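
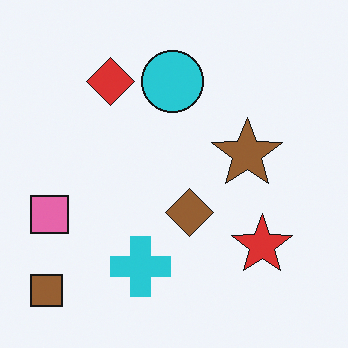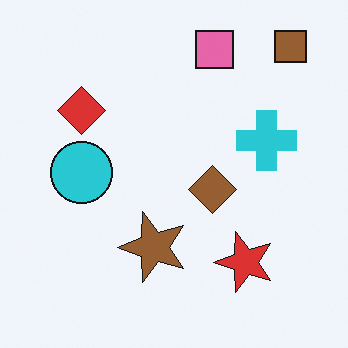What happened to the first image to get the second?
The transformation is: transposed (reflected across the top-left ↔ bottom-right diagonal).

Shapes have swapped their row and column positions — what was in the top-right is now in the bottom-left — a diagonal reflection.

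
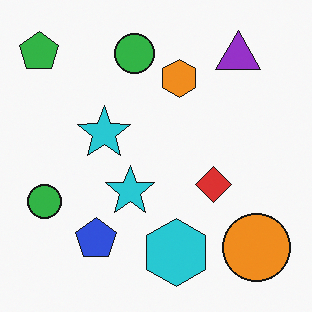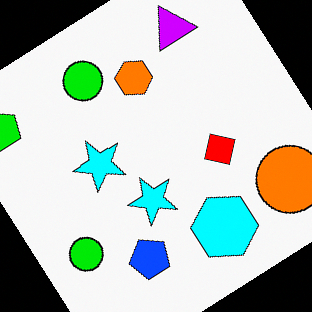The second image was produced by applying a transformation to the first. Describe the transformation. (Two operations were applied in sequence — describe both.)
It was rotated counter-clockwise by a large amount — several tens of degrees, then heavily oversaturated.

Every shape is tilted by the same angle and the image corners show triangular fill wedges — a whole-image rotation by a non-right angle. All colors are more vivid — a global saturation change.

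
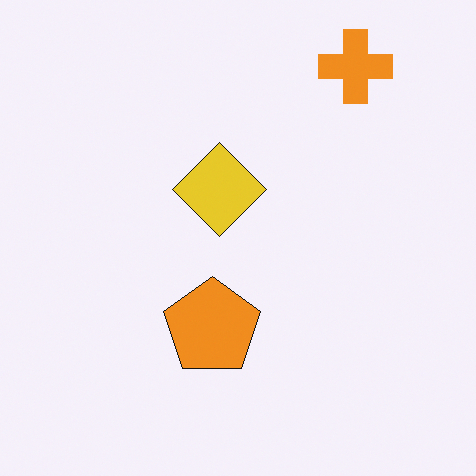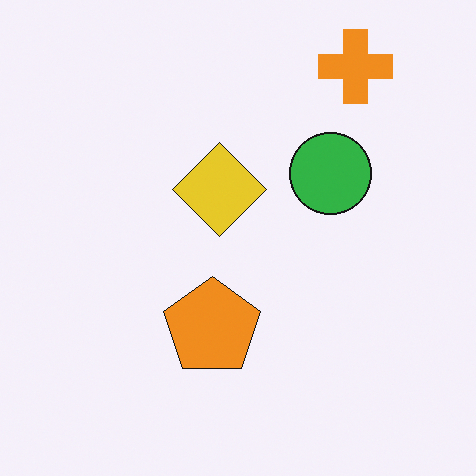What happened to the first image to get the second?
This is the original image overlaid with an additional green circle.

A green circle appears in the second image that is absent from the first.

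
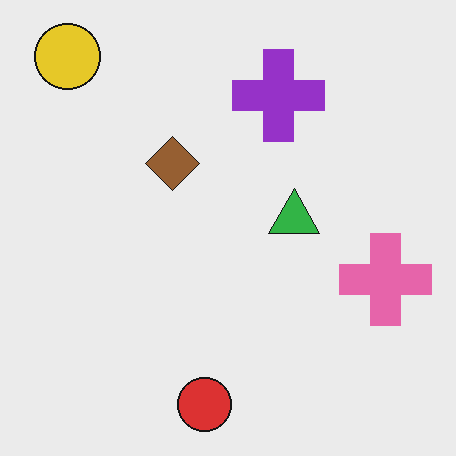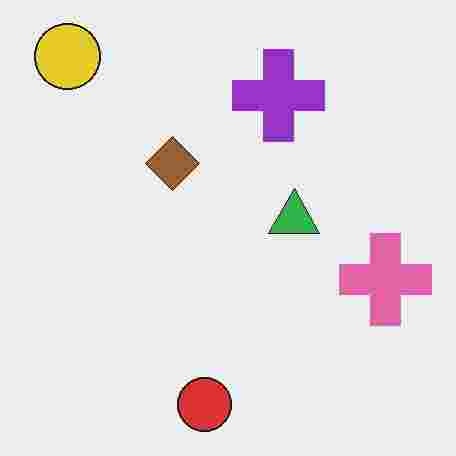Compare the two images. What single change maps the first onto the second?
This is the original image degraded with heavy JPEG compression.

Blocky 8×8 compression artifacts appear around shape edges and the flat background shows ringing — characteristic JPEG degradation.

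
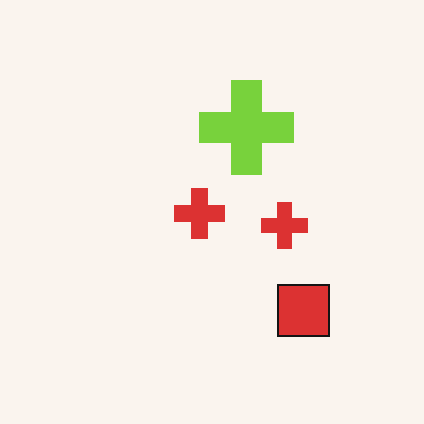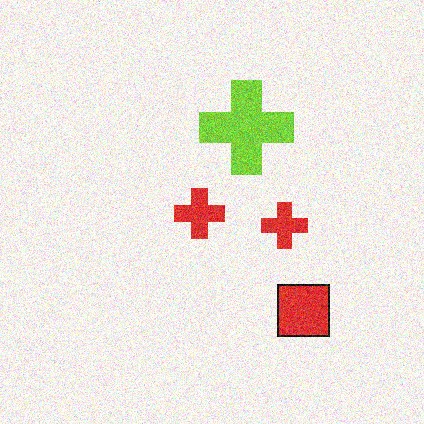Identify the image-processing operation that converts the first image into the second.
The transformation is: degraded with moderate additive noise.

Random speckle covers the whole image, including the flat background.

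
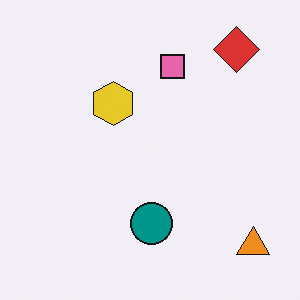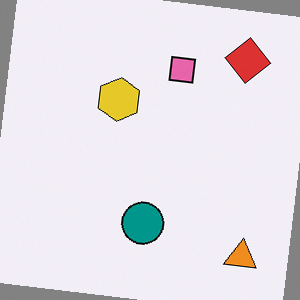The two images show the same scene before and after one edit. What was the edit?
It was rotated clockwise by a few degrees.

Every shape is tilted by the same angle and the image corners show triangular fill wedges — a whole-image rotation by a non-right angle.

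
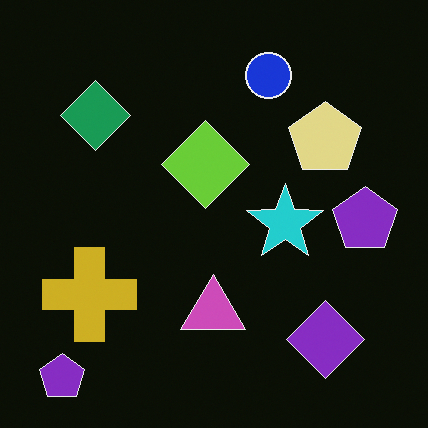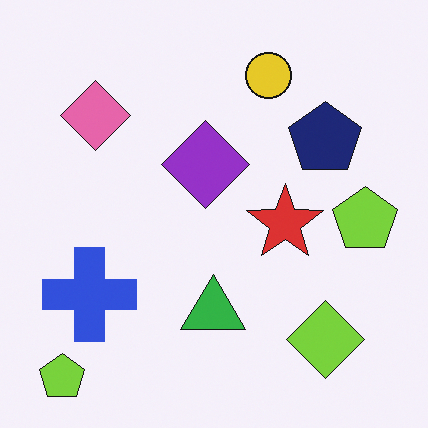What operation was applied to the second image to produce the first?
It was color-inverted (negative).

The light background has become dark and every shape's color is its complement — a photographic negative.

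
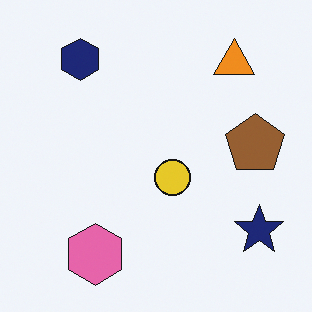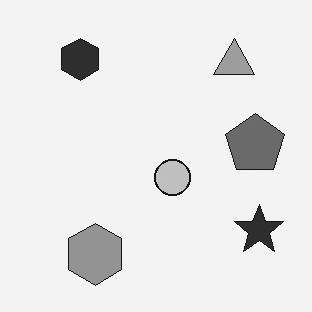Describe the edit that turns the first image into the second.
The second image is the first converted to grayscale.

All color is removed — every shape is now a shade of grey.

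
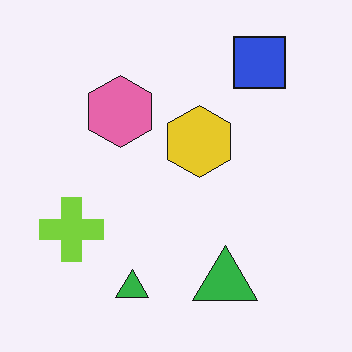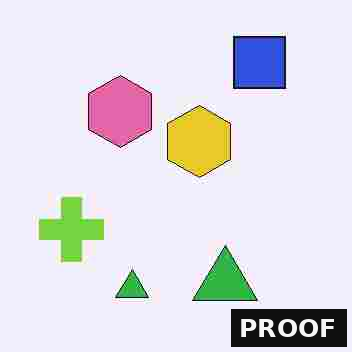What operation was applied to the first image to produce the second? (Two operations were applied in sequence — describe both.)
It was heavily JPEG-compressed with obvious blocking artifacts, then watermarked with the text "PROOF" in the lower-right corner.

Blocky 8×8 compression artifacts appear around shape edges and the flat background shows ringing — characteristic JPEG degradation. A dark label reading "PROOF" appears in the lower-right corner.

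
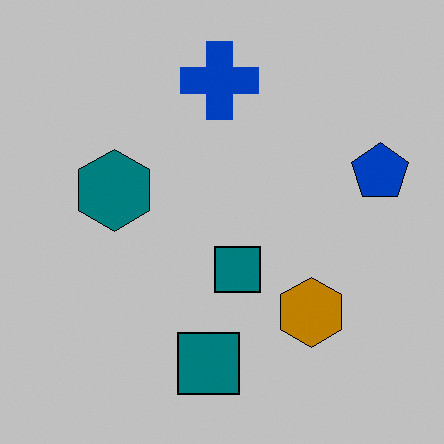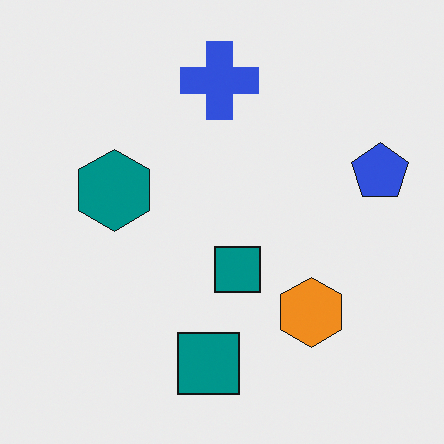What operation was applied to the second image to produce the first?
The first image is the second heavily posterized to just a handful of flat colors.

Each flat color has snapped to a coarser quantized level — most visibly, the near-white background has dropped to a flat grey.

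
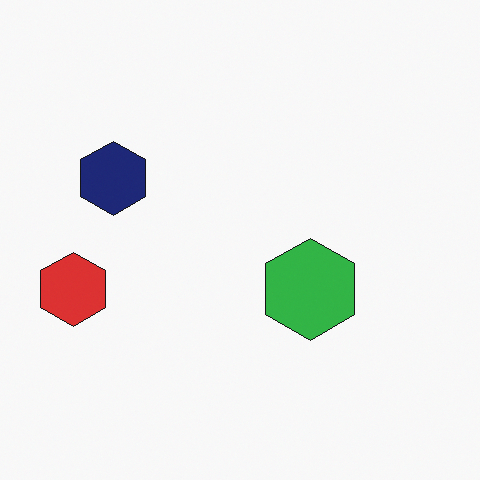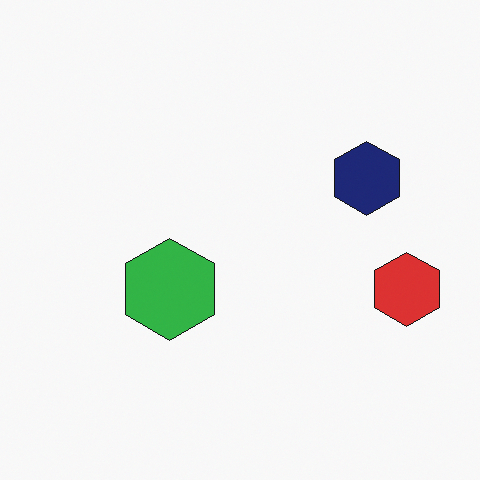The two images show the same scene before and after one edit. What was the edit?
The second image is the first flipped horizontally (left ↔ right).

The red hexagon is in the left of the first image and the right of the second — shapes on opposite sides of the vertical midline have swapped in a mirror flip.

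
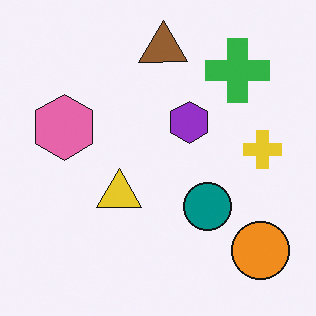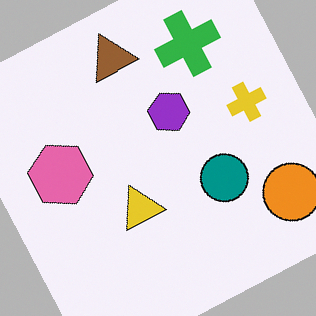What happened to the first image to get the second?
This is the original image rotated counter-clockwise by a moderate amount.

Every shape is tilted by the same angle and the image corners show triangular fill wedges — a whole-image rotation by a non-right angle.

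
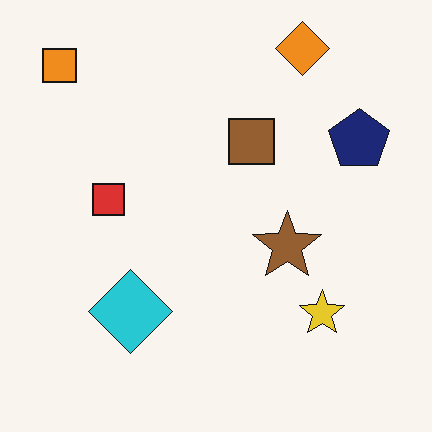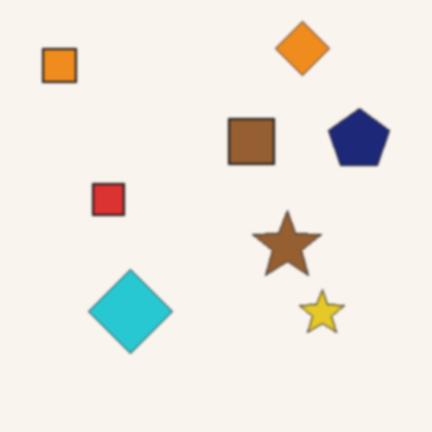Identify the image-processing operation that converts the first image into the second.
The transformation is: given a subtle gaussian blur.

Shape edges and outlines are uniformly softened across the whole image.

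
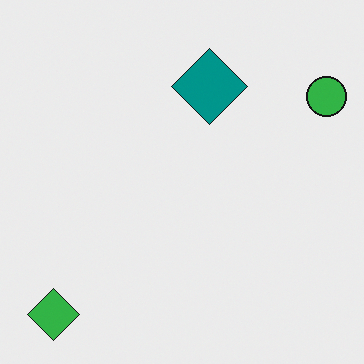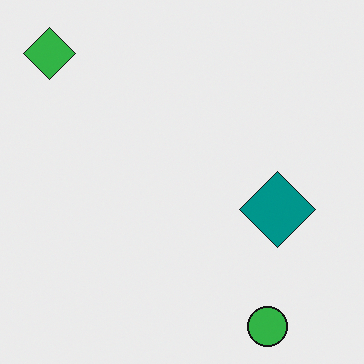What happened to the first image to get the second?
The transformation is: rotated 90° clockwise.

The green diamond sits in the bottom-left of the first image and the top-left of the second — consistent with a whole-image 90° clockwise rotation.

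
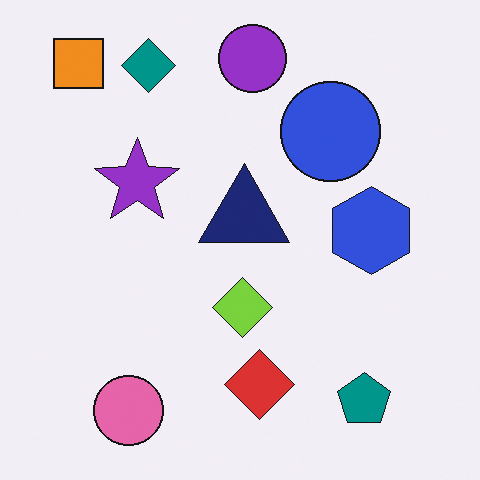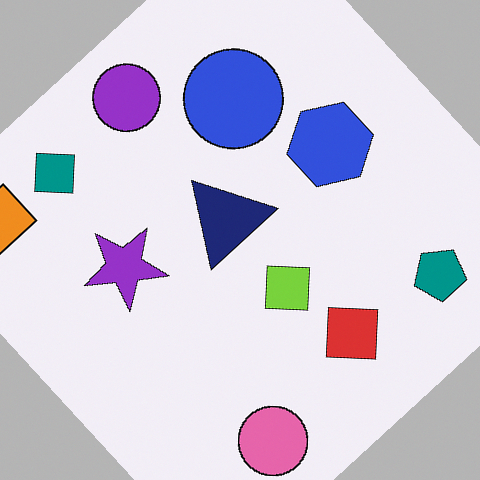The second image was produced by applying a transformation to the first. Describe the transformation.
Rotated counter-clockwise by a large amount — several tens of degrees.

Every shape is tilted by the same angle and the image corners show triangular fill wedges — a whole-image rotation by a non-right angle.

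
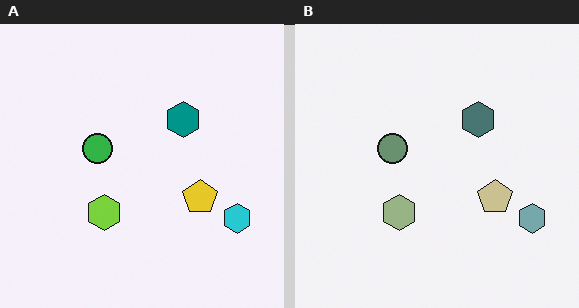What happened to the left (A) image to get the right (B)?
The right (B) image is the left (A) heavily desaturated.

All colors are more muted and greyish — a global saturation change.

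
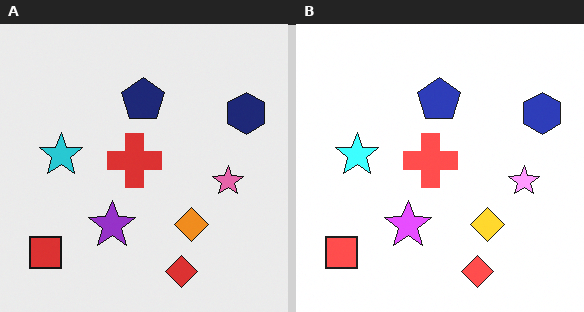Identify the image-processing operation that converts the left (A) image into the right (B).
Noticeably brightened.

Every pixel — background and shapes alike — is uniformly brightened.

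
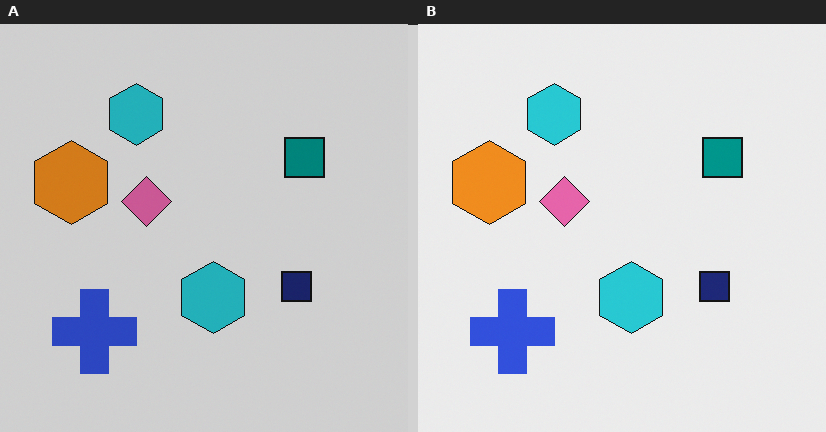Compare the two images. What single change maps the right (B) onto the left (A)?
The transformation is: slightly darkened.

Every pixel — background and shapes alike — is uniformly darkened.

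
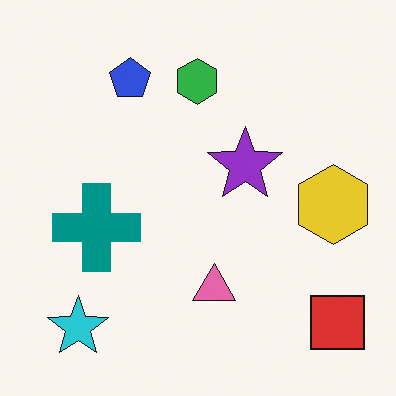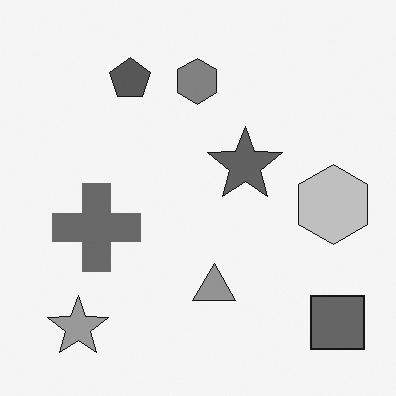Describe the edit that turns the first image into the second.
The transformation is: converted to grayscale.

All color is removed — every shape is now a shade of grey.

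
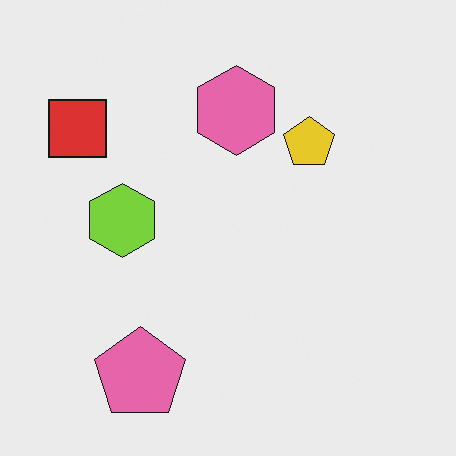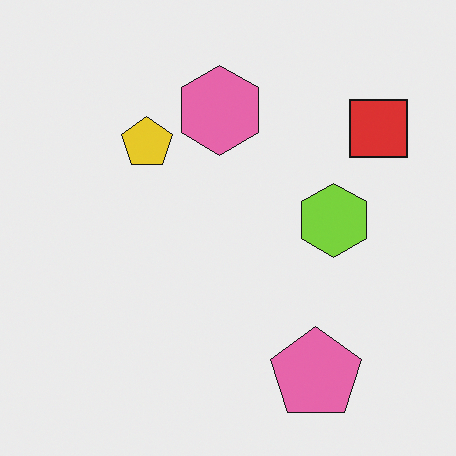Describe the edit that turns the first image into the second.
The transformation is: flipped horizontally (left ↔ right).

The red square is in the top-left of the first image and the top-right of the second — shapes on opposite sides of the vertical midline have swapped in a mirror flip.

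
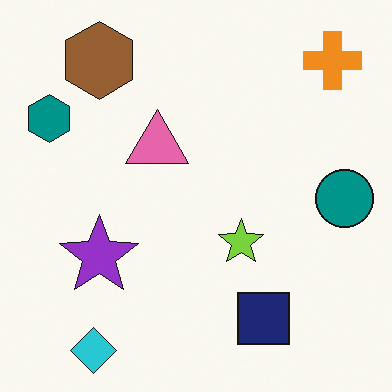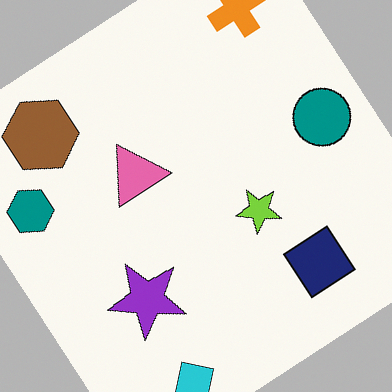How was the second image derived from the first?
This is the original image rotated counter-clockwise by a large amount — several tens of degrees.

Every shape is tilted by the same angle and the image corners show triangular fill wedges — a whole-image rotation by a non-right angle.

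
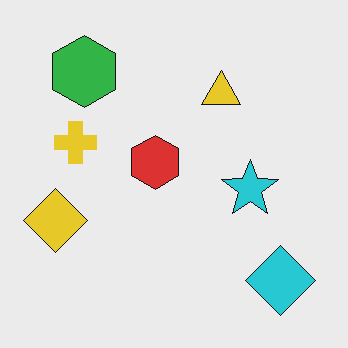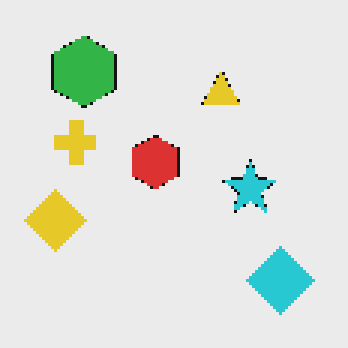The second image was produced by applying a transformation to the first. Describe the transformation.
Lightly pixelated (a mild mosaic effect).

Shapes are reduced to large square blocks; fine edges and outlines are lost — a downscale-then-upscale (mosaic) effect.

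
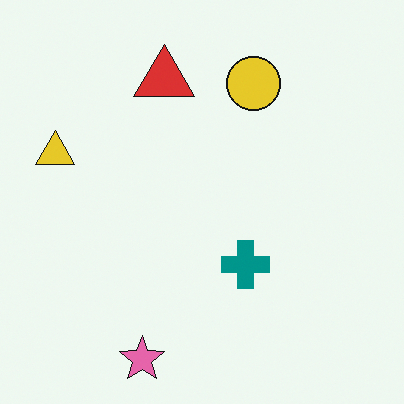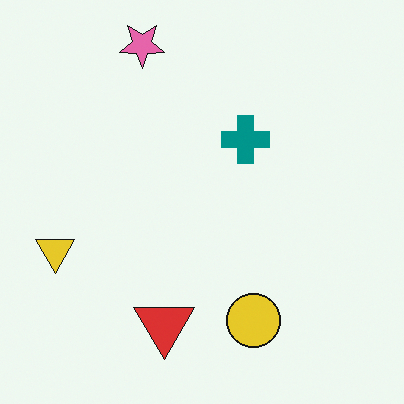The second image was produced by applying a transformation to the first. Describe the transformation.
It was flipped vertically (top ↔ bottom).

The pink star is in the bottom of the first image and the top of the second — shapes on opposite sides of the horizontal midline have swapped in a mirror flip.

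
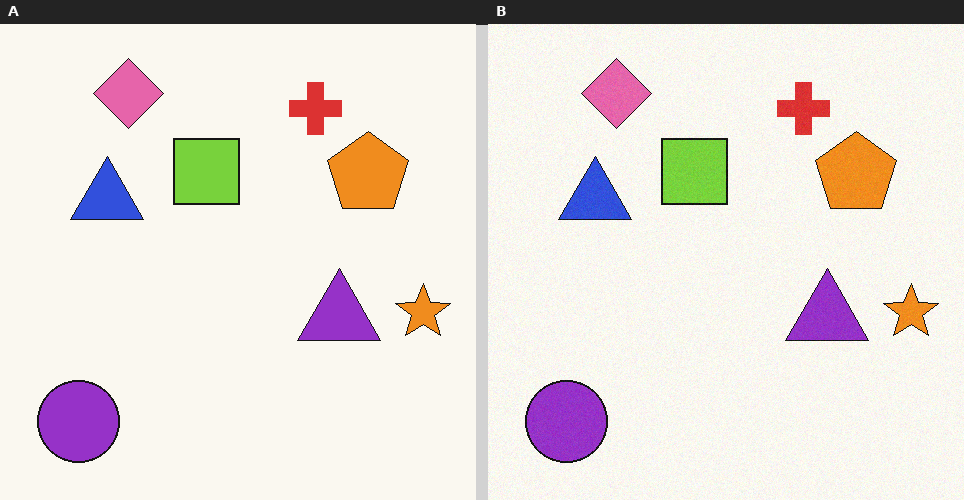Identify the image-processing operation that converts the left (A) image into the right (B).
It was degraded with a light layer of grain.

Random speckle covers the whole image, including the flat background.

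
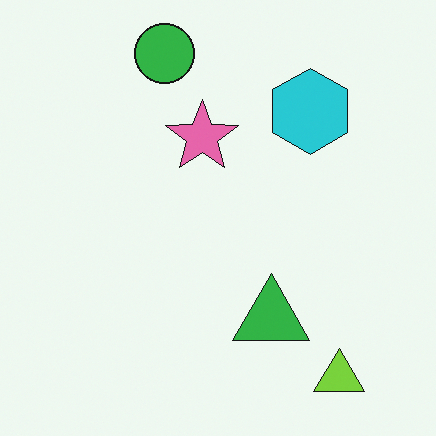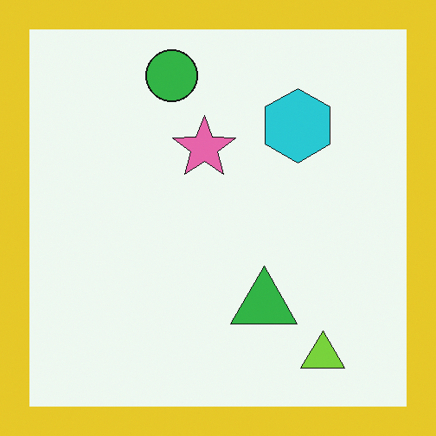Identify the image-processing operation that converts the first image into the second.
This is the original image framed with a yellow border.

A solid yellow frame runs around the edge of the second image, with the content slightly shrunk inside it.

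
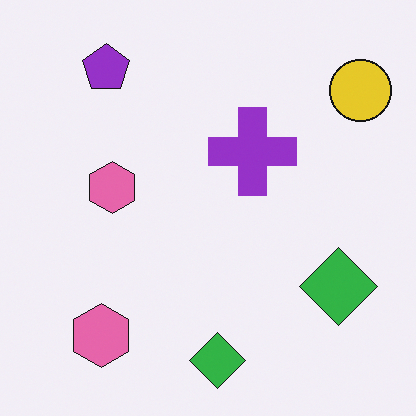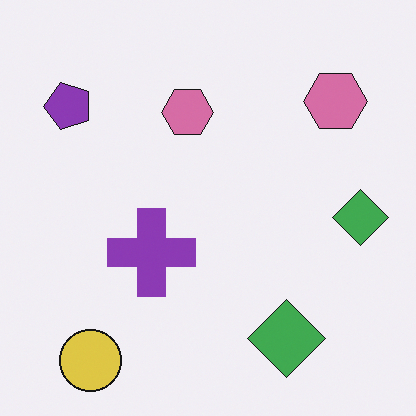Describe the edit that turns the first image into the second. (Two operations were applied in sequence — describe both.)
The second image is the first slightly desaturated, then transposed (reflected across the top-left ↔ bottom-right diagonal).

All colors are more muted and greyish — a global saturation change. Shapes have swapped their row and column positions — what was in the top-right is now in the bottom-left — a diagonal reflection.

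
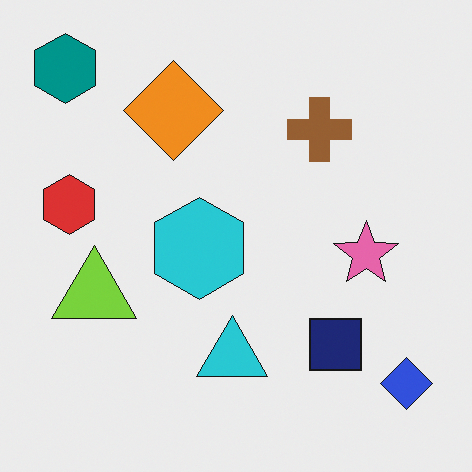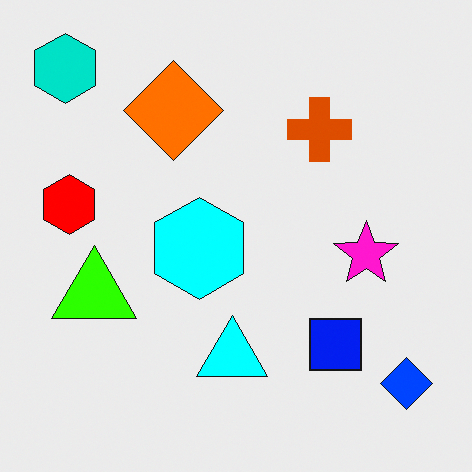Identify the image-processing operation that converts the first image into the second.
This is the original image heavily oversaturated.

All colors are more vivid — a global saturation change.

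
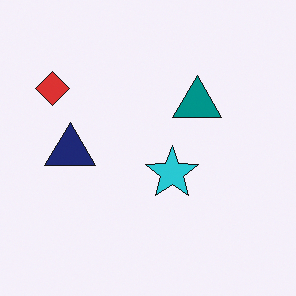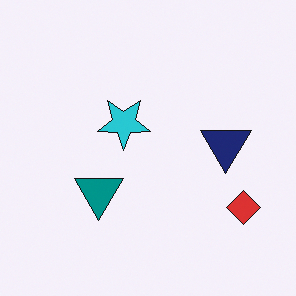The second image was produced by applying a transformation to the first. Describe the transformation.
It was rotated 180°.

The red diamond sits in the top-left of the first image and the bottom-right of the second — consistent with a whole-image 180° rotation.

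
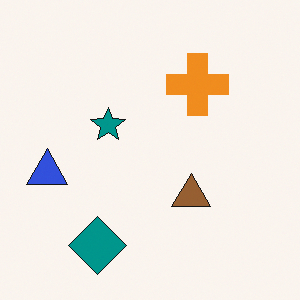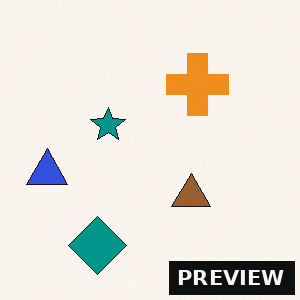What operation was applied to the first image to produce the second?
This is the original image watermarked with the text "PREVIEW" in the lower-right corner.

A dark label reading "PREVIEW" appears in the lower-right corner.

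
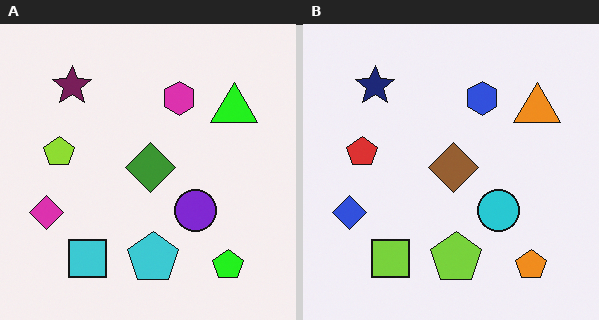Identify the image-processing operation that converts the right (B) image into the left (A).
It was hue-shifted noticeably.

Every shape's color has rotated by the same amount around the hue wheel — a uniform hue shift.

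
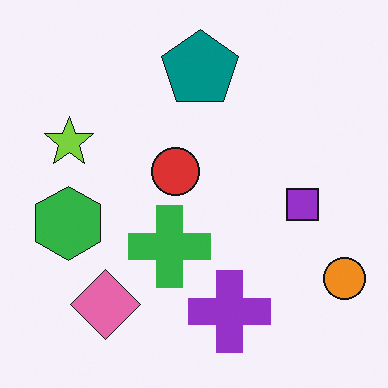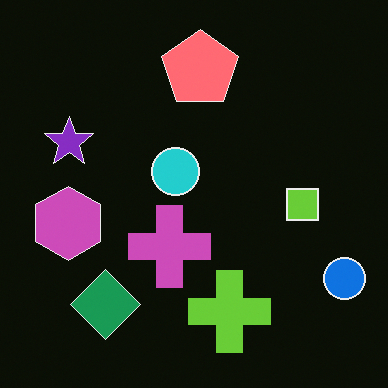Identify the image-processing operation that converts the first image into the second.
The second image is the first color-inverted (negative).

The light background has become dark and every shape's color is its complement — a photographic negative.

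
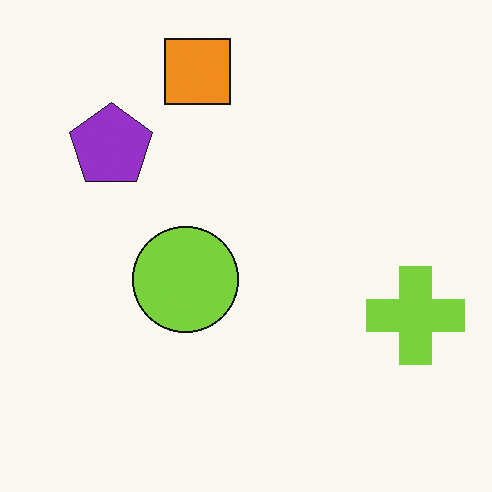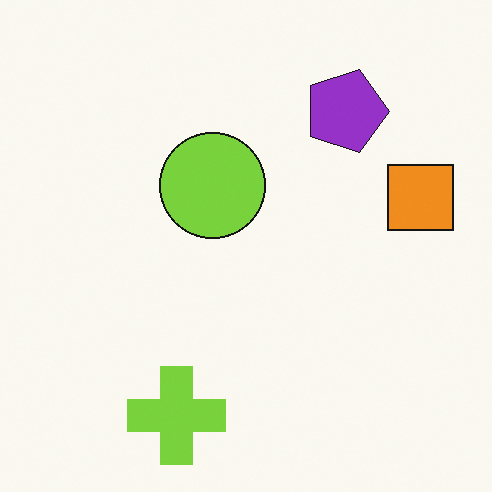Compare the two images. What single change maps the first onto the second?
The transformation is: rotated 90° clockwise.

The lime cross sits in the right of the first image and the bottom of the second — consistent with a whole-image 90° clockwise rotation.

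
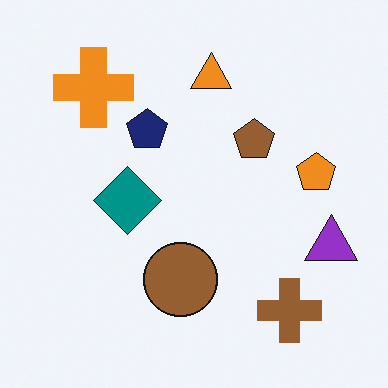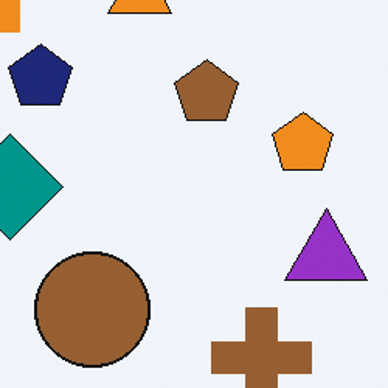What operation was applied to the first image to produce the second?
The transformation is: cropped to a modestly smaller region and rescaled.

The visible shapes are larger and the field of view is narrower; shapes near the original edges may be partly or wholly outside the frame — a crop-and-rescale.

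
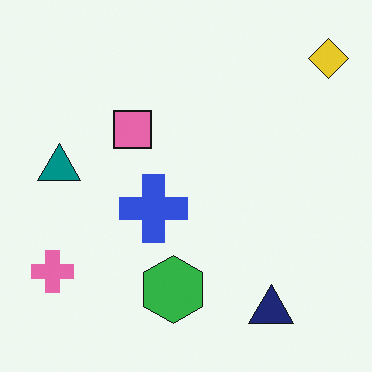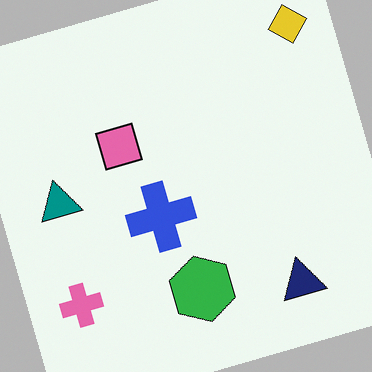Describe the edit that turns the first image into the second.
The second image is the first rotated counter-clockwise by a moderate amount.

Every shape is tilted by the same angle and the image corners show triangular fill wedges — a whole-image rotation by a non-right angle.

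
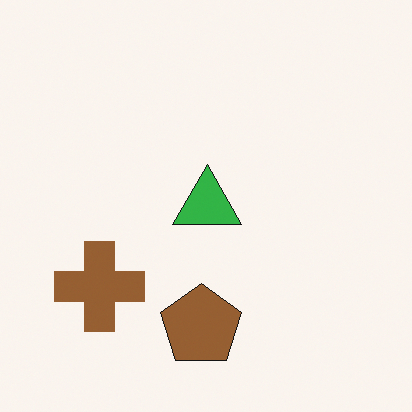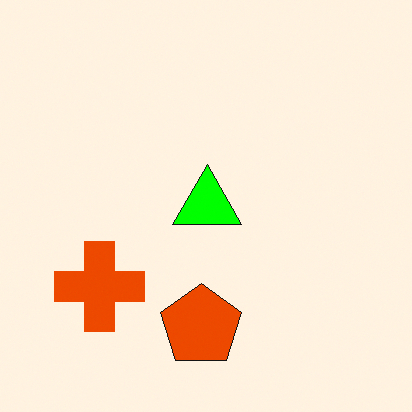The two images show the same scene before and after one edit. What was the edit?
The image was heavily oversaturated.

All colors are more vivid — a global saturation change.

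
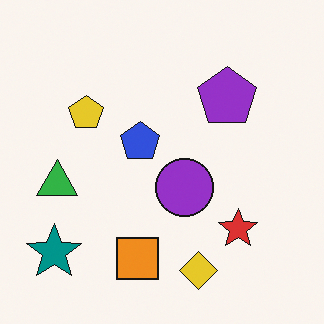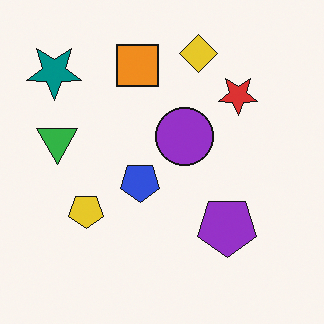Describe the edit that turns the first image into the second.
It was flipped vertically (top ↔ bottom).

The yellow diamond is in the bottom of the first image and the top of the second — shapes on opposite sides of the horizontal midline have swapped in a mirror flip.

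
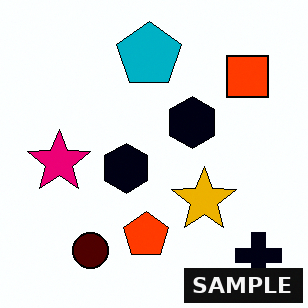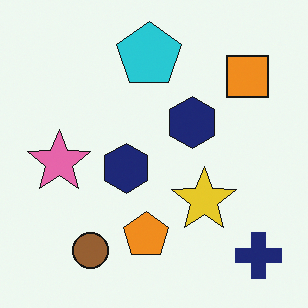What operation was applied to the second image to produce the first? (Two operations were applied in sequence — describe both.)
The transformation is: given much higher contrast, then watermarked with the text "SAMPLE" in the lower-right corner.

Tones are pushed away from mid-grey across the whole image — a global contrast change. A dark label reading "SAMPLE" appears in the lower-right corner.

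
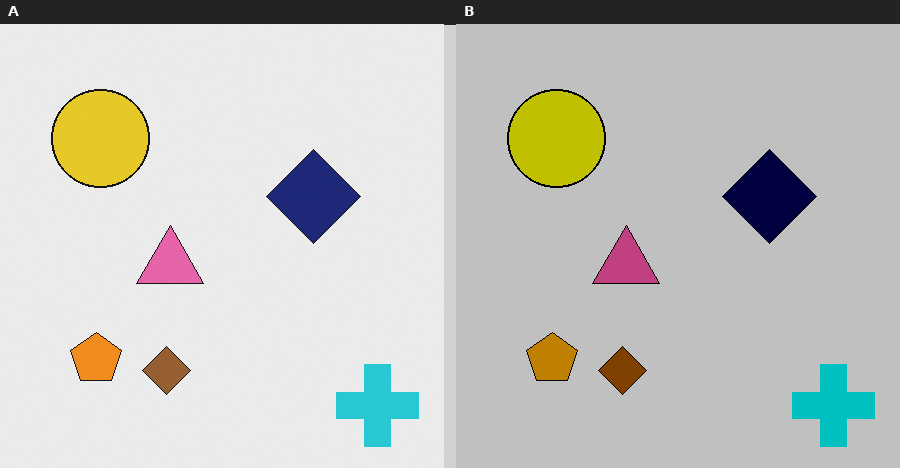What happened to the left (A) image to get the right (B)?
Aggressively posterized.

Each flat color has snapped to a coarser quantized level — most visibly, the near-white background has dropped to a flat grey.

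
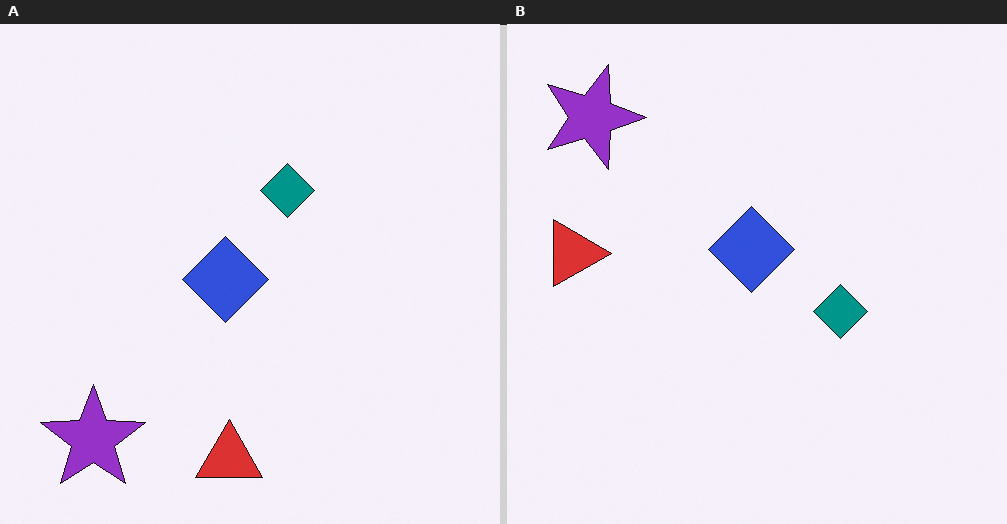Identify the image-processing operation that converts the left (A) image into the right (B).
The transformation is: rotated 90° clockwise.

The purple star sits in the bottom-left of the left (A) image and the top-left of the right (B) — consistent with a whole-image 90° clockwise rotation.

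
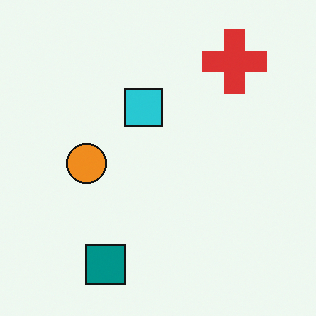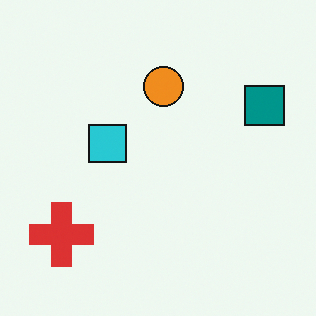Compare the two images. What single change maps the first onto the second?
The transformation is: transposed (reflected across the top-left ↔ bottom-right diagonal).

Shapes have swapped their row and column positions — what was in the top-right is now in the bottom-left — a diagonal reflection.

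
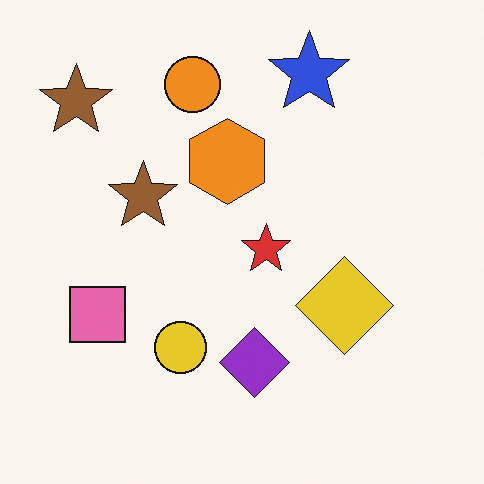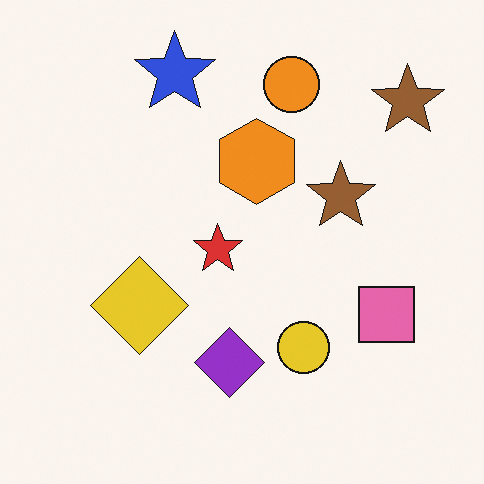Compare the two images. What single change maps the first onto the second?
Flipped horizontally (left ↔ right).

The pink square is in the left of the first image and the right of the second — shapes on opposite sides of the vertical midline have swapped in a mirror flip.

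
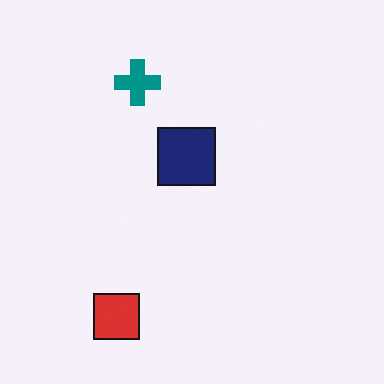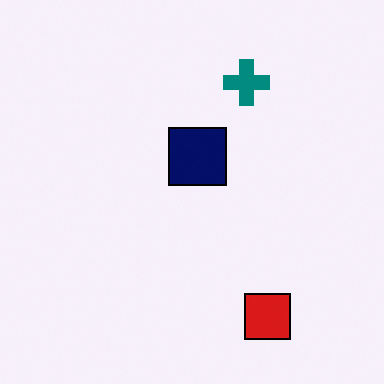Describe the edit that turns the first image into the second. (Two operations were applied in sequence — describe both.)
The image was given slightly increased contrast, then flipped horizontally (left ↔ right).

Tones are pushed away from mid-grey across the whole image — a global contrast change. The red square is in the bottom-left of the first image and the bottom-right of the second — shapes on opposite sides of the vertical midline have swapped in a mirror flip.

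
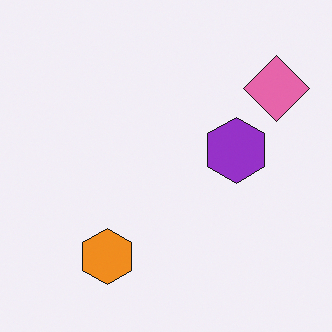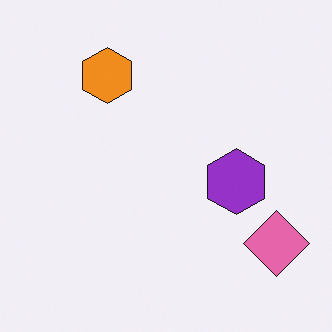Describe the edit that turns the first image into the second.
The second image is the first flipped vertically (top ↔ bottom).

The orange hexagon is in the bottom-left of the first image and the top-left of the second — shapes on opposite sides of the horizontal midline have swapped in a mirror flip.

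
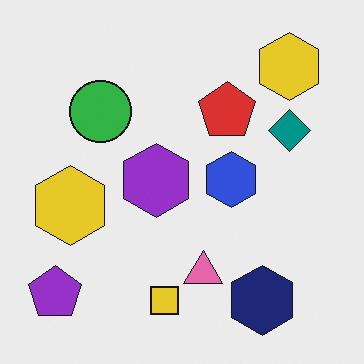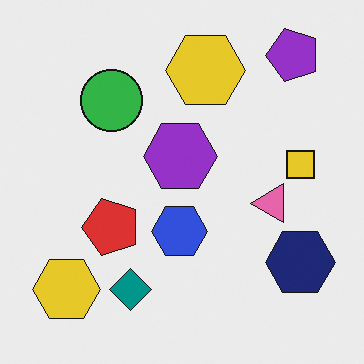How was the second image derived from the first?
The image was transposed (reflected across the top-left ↔ bottom-right diagonal).

Shapes have swapped their row and column positions — what was in the top-right is now in the bottom-left — a diagonal reflection.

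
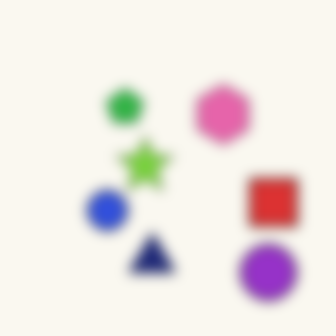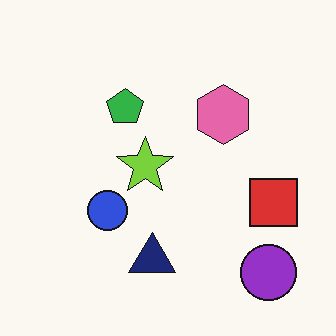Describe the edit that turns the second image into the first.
Strongly gaussian-blurred.

Shape edges and outlines are uniformly softened across the whole image.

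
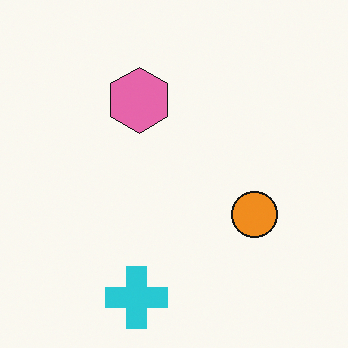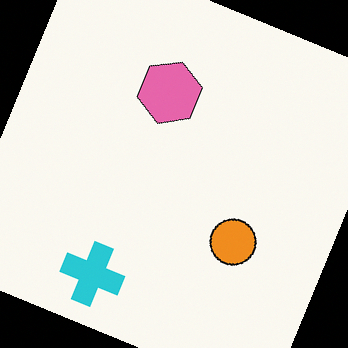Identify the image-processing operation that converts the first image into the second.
The image was rotated clockwise by a moderate amount.

Every shape is tilted by the same angle and the image corners show triangular fill wedges — a whole-image rotation by a non-right angle.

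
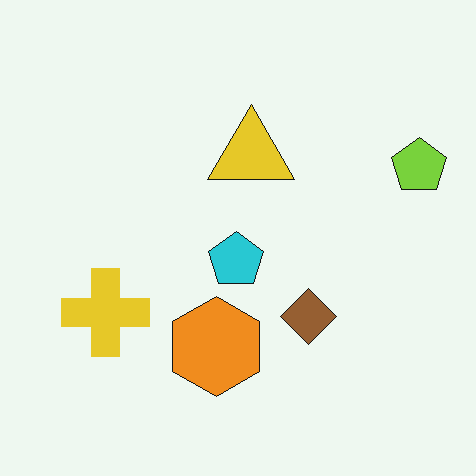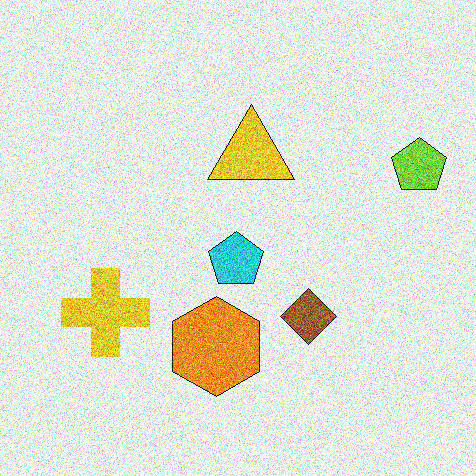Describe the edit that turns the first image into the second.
It was degraded with a thick layer of grain.

Random speckle covers the whole image, including the flat background.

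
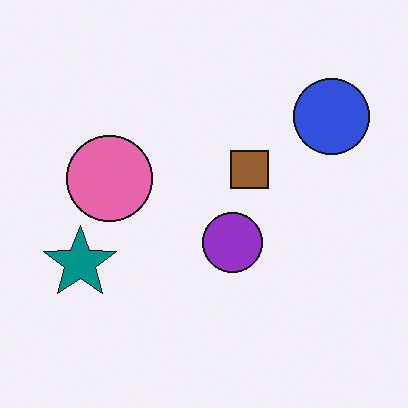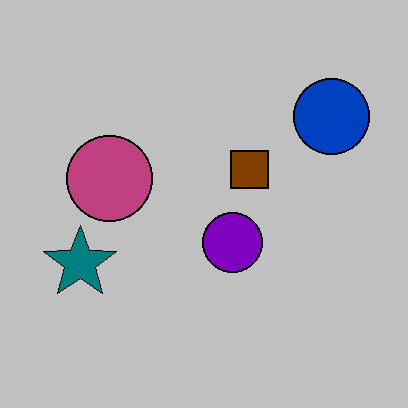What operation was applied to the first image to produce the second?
The transformation is: aggressively posterized.

Each flat color has snapped to a coarser quantized level — most visibly, the near-white background has dropped to a flat grey.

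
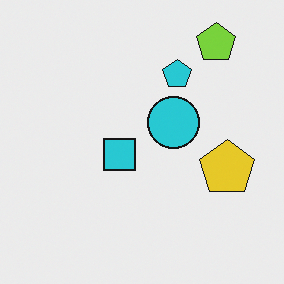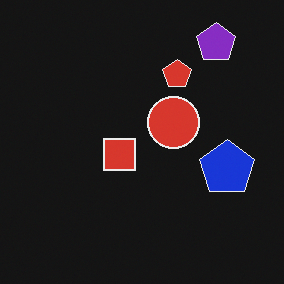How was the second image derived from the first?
Color-inverted (negative).

The light background has become dark and every shape's color is its complement — a photographic negative.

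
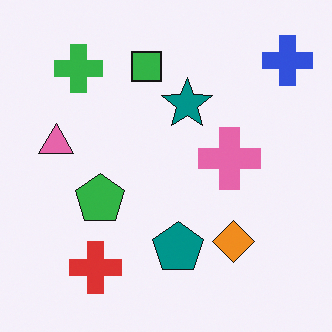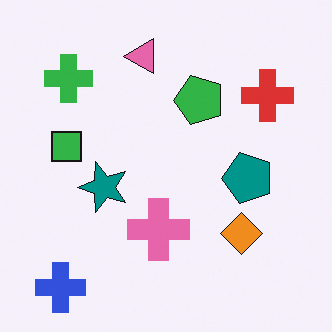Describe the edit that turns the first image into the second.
This is the original image transposed (reflected across the top-left ↔ bottom-right diagonal).

Shapes have swapped their row and column positions — what was in the top-right is now in the bottom-left — a diagonal reflection.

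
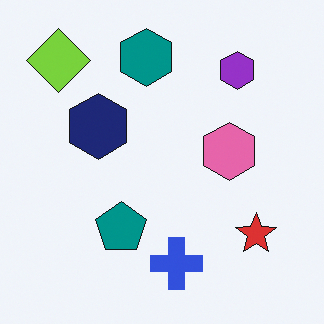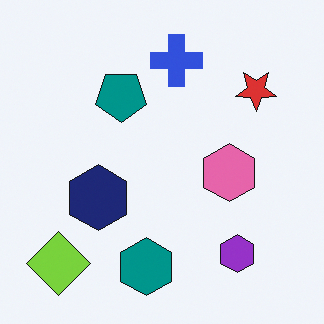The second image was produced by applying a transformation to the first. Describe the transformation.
The image was flipped vertically (top ↔ bottom).

The teal hexagon is in the top of the first image and the bottom of the second — shapes on opposite sides of the horizontal midline have swapped in a mirror flip.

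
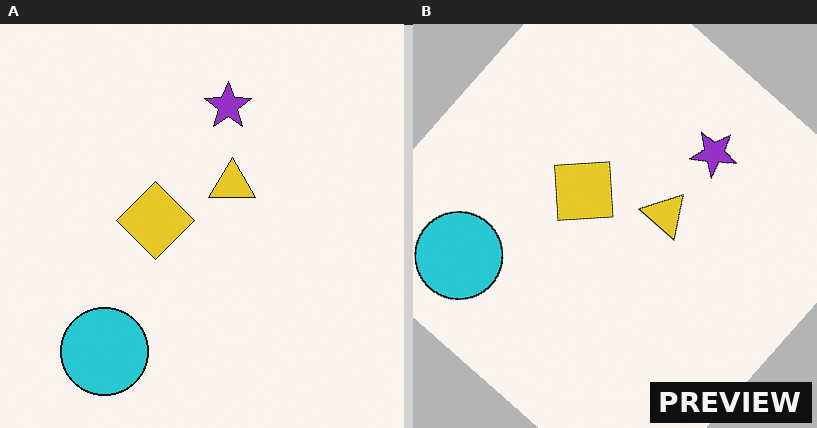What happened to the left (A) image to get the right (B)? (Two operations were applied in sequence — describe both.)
Rotated clockwise by a large amount — several tens of degrees, then watermarked with the text "PREVIEW" in the lower-right corner.

Every shape is tilted by the same angle and the image corners show triangular fill wedges — a whole-image rotation by a non-right angle. A dark label reading "PREVIEW" appears in the lower-right corner.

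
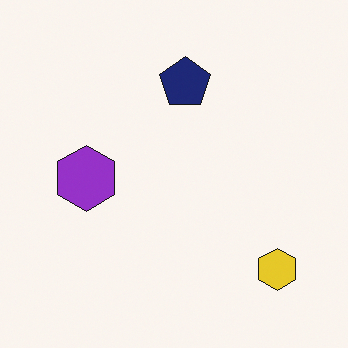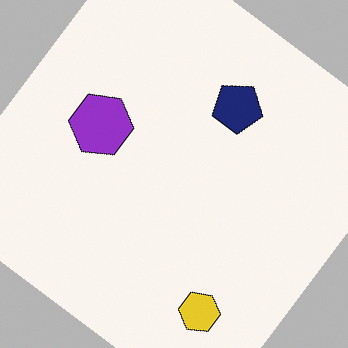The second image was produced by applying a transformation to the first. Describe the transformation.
The second image is the first rotated clockwise by a large amount — several tens of degrees.

Every shape is tilted by the same angle and the image corners show triangular fill wedges — a whole-image rotation by a non-right angle.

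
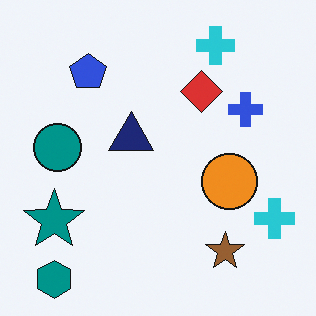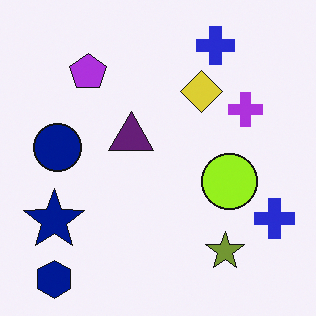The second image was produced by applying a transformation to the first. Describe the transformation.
The image was hue-shifted by a small amount.

Every shape's color has rotated by the same amount around the hue wheel — a uniform hue shift.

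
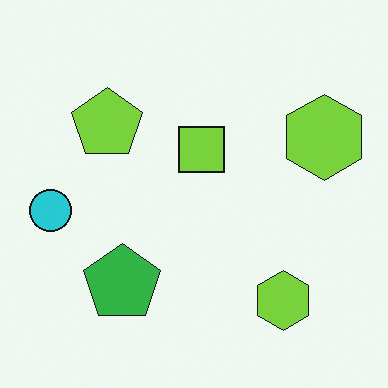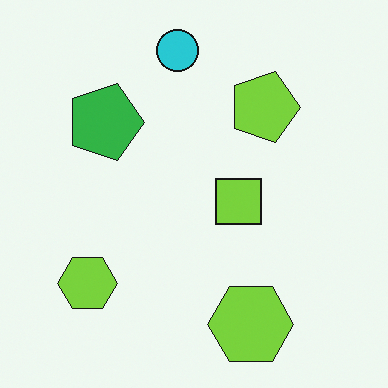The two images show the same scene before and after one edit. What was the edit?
It was rotated 90° clockwise.

The cyan circle sits in the left of the first image and the top of the second — consistent with a whole-image 90° clockwise rotation.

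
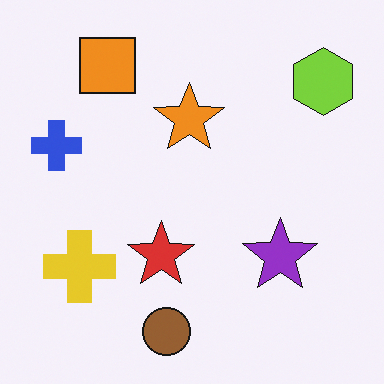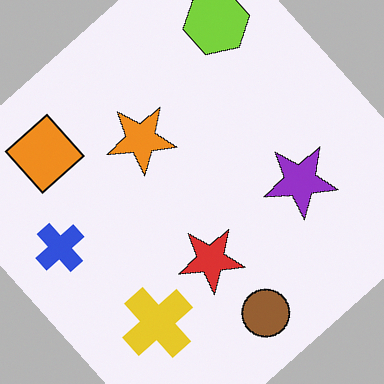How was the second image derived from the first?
This is the original image rotated counter-clockwise by a large amount — several tens of degrees.

Every shape is tilted by the same angle and the image corners show triangular fill wedges — a whole-image rotation by a non-right angle.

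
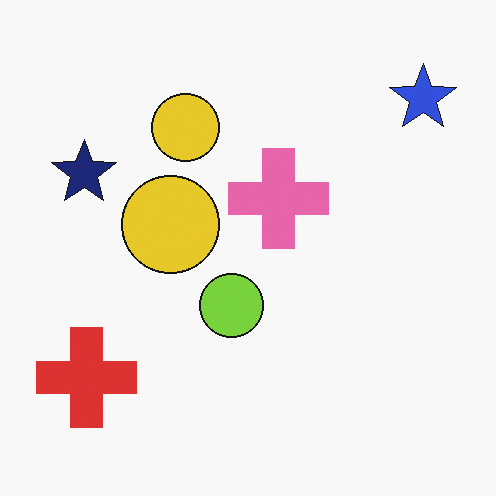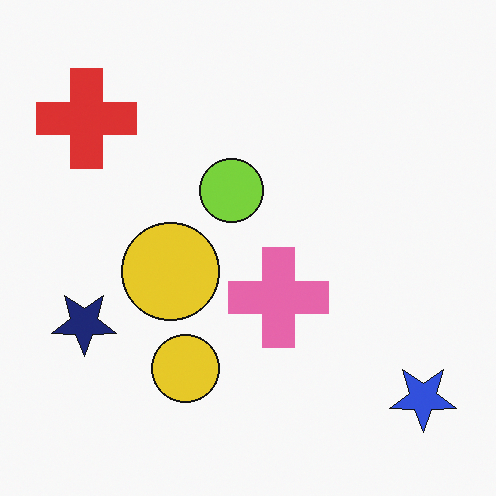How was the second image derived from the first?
The transformation is: flipped vertically (top ↔ bottom).

The blue star is in the top-right of the first image and the bottom-right of the second — shapes on opposite sides of the horizontal midline have swapped in a mirror flip.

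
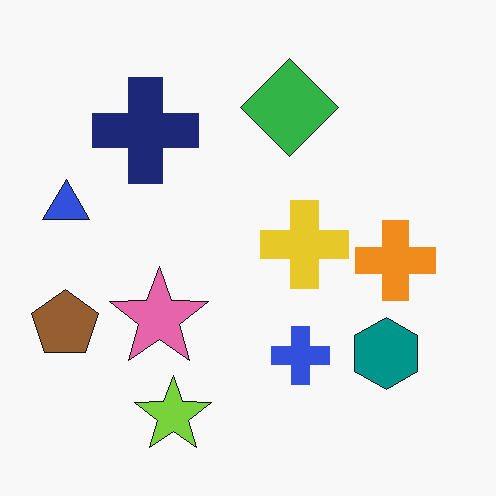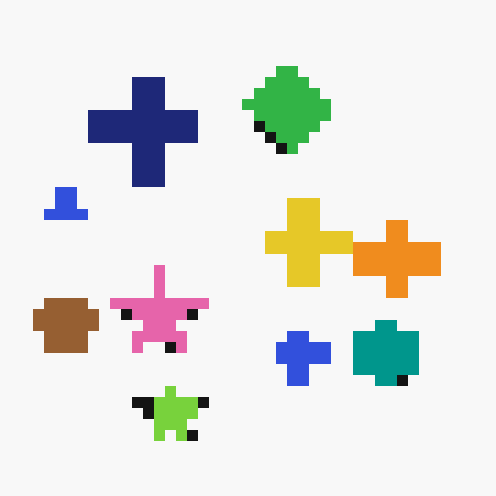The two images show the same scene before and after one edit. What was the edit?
It was coarsely pixelated.

Shapes are reduced to large square blocks; fine edges and outlines are lost — a downscale-then-upscale (mosaic) effect.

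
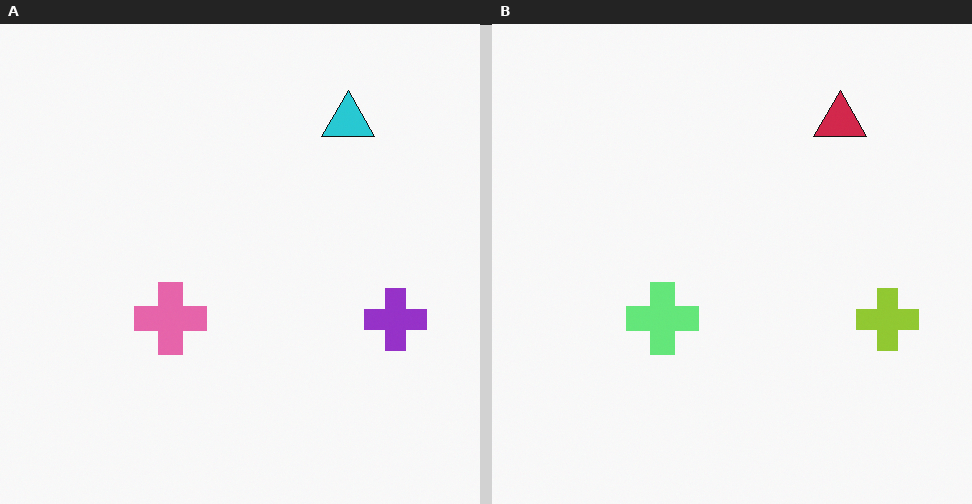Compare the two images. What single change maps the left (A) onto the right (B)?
The image was hue-shifted by a large amount.

Every shape's color has rotated by the same amount around the hue wheel — a uniform hue shift.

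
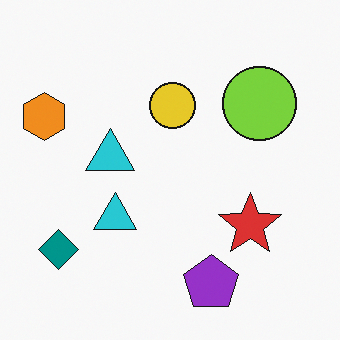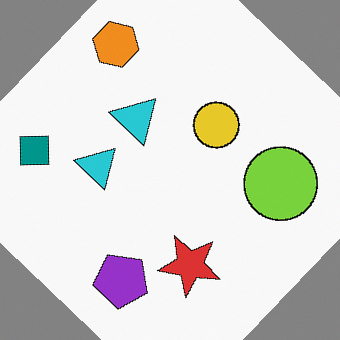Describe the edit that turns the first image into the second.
The image was rotated clockwise by a large amount — several tens of degrees.

Every shape is tilted by the same angle and the image corners show triangular fill wedges — a whole-image rotation by a non-right angle.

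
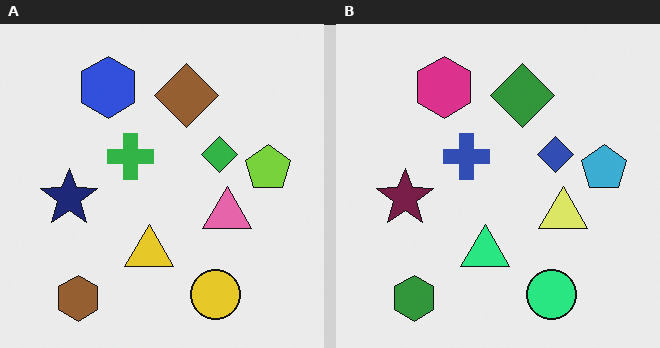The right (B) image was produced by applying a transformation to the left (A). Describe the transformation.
This is the original image hue-shifted noticeably.

Every shape's color has rotated by the same amount around the hue wheel — a uniform hue shift.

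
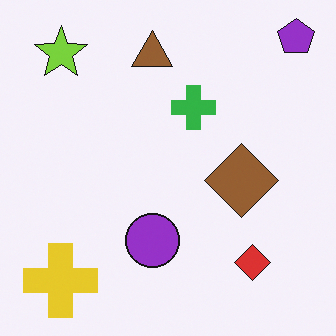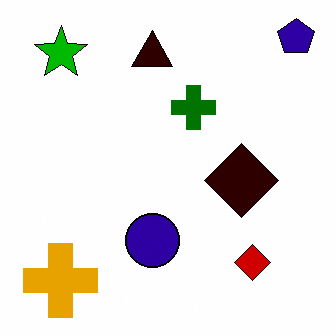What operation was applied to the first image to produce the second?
Boosted in contrast.

Tones are pushed away from mid-grey across the whole image — a global contrast change.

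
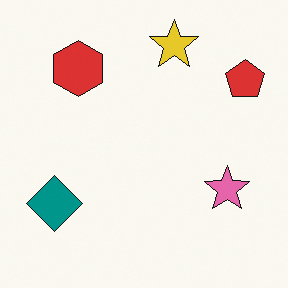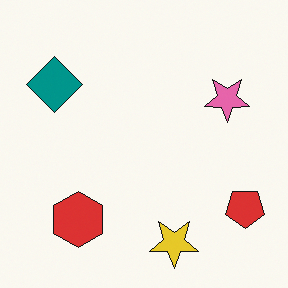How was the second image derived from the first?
The image was flipped vertically (top ↔ bottom).

The yellow star is in the top of the first image and the bottom of the second — shapes on opposite sides of the horizontal midline have swapped in a mirror flip.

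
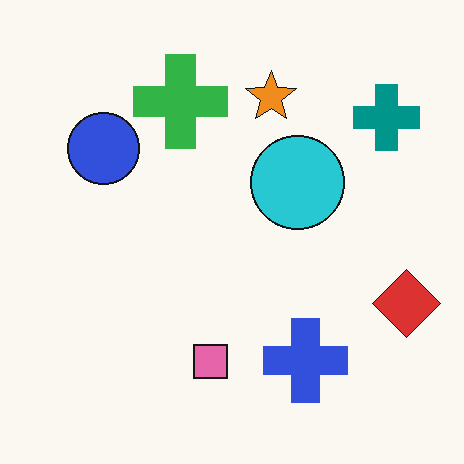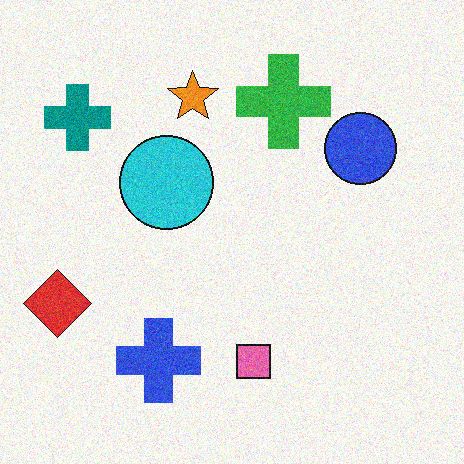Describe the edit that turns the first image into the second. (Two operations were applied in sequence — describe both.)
The image was degraded with moderate additive noise, then flipped horizontally (left ↔ right).

Random speckle covers the whole image, including the flat background. The red diamond is in the right of the first image and the left of the second — shapes on opposite sides of the vertical midline have swapped in a mirror flip.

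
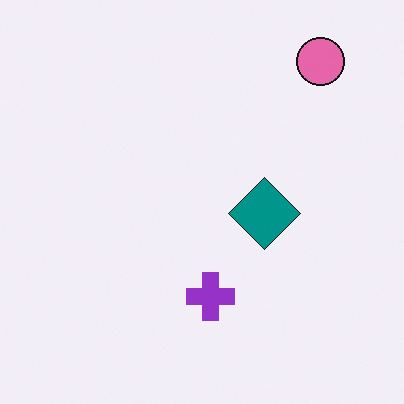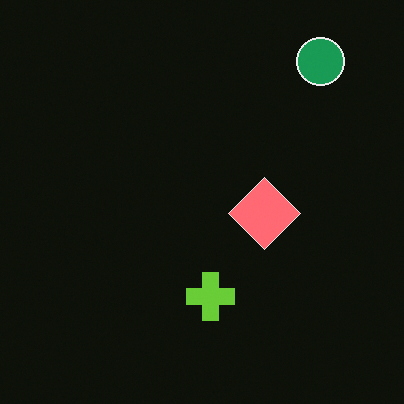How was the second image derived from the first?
Color-inverted (negative).

The light background has become dark and every shape's color is its complement — a photographic negative.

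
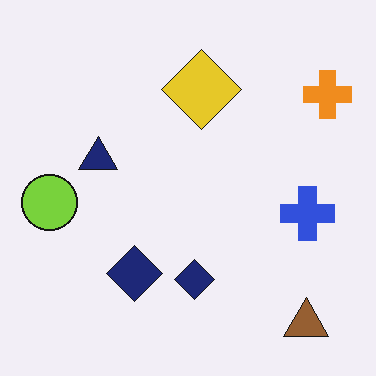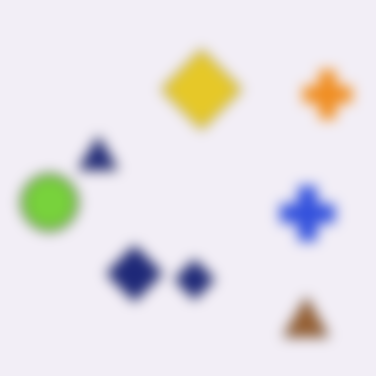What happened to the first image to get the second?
It was heavily blurred.

Shape edges and outlines are uniformly softened across the whole image.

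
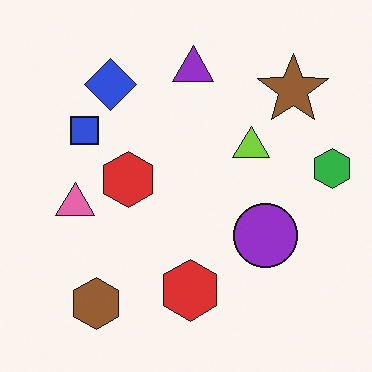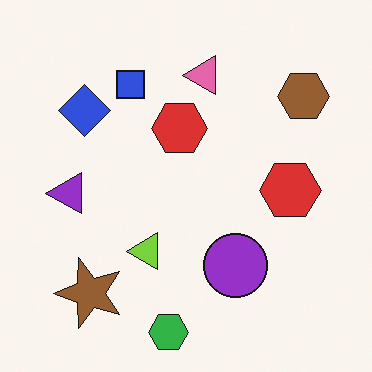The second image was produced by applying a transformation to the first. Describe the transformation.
Transposed (reflected across the top-left ↔ bottom-right diagonal).

Shapes have swapped their row and column positions — what was in the top-right is now in the bottom-left — a diagonal reflection.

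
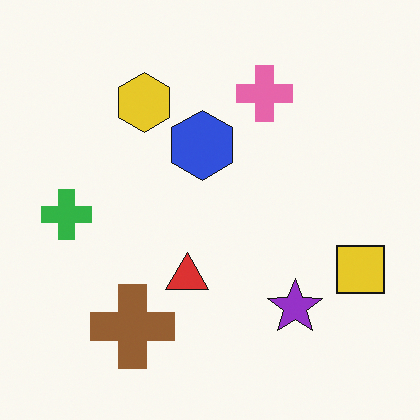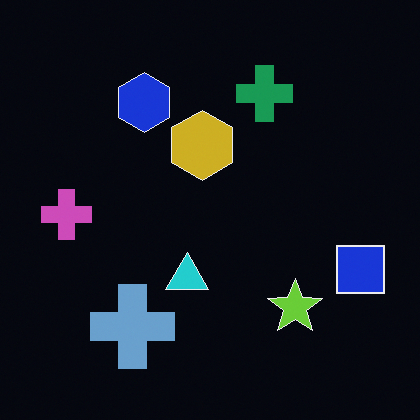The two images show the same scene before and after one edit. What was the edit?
The image was color-inverted (negative).

The light background has become dark and every shape's color is its complement — a photographic negative.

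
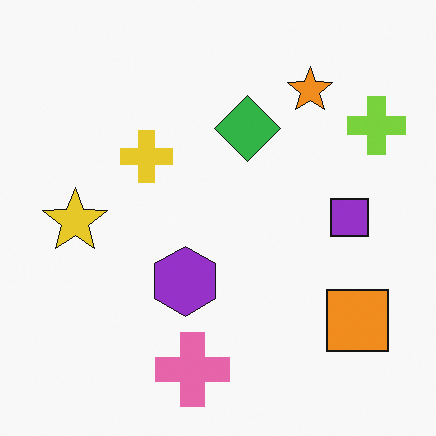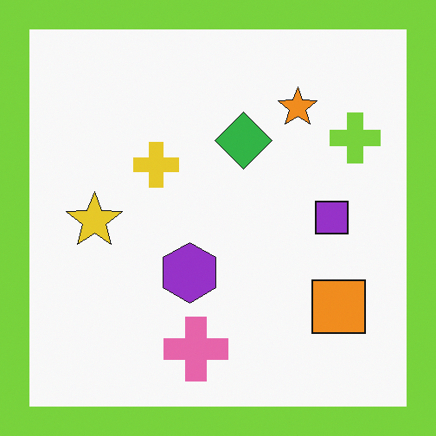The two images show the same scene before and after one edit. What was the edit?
Framed with a lime border.

A solid lime frame runs around the edge of the second image, with the content slightly shrunk inside it.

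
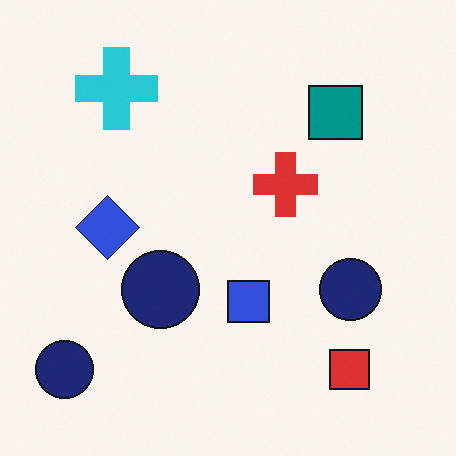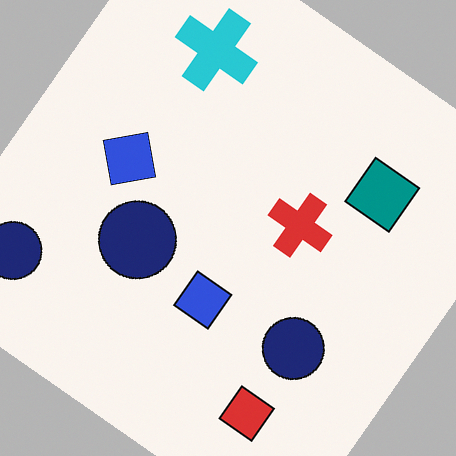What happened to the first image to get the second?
Rotated clockwise by a large amount — several tens of degrees.

Every shape is tilted by the same angle and the image corners show triangular fill wedges — a whole-image rotation by a non-right angle.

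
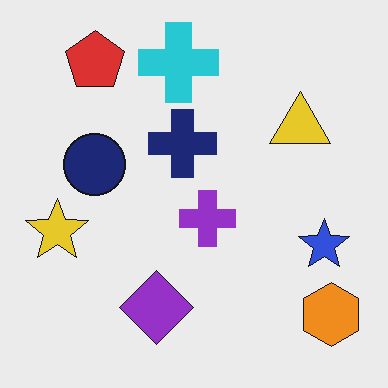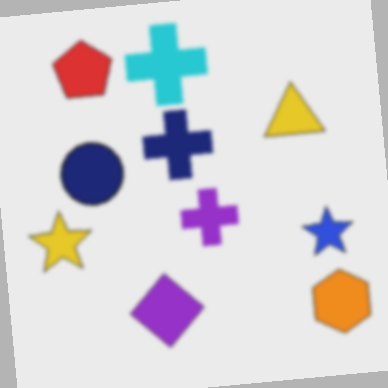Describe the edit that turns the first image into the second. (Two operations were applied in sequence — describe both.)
The second image is the first slightly softened, then rotated counter-clockwise by a small amount.

Shape edges and outlines are uniformly softened across the whole image. Every shape is tilted by the same angle and the image corners show triangular fill wedges — a whole-image rotation by a non-right angle.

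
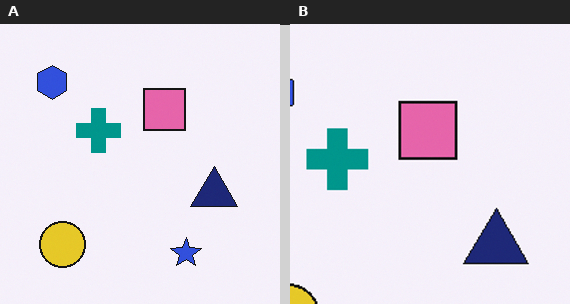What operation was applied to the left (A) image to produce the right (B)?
Cropped slightly and scaled back up.

The visible shapes are larger and the field of view is narrower; shapes near the original edges may be partly or wholly outside the frame — a crop-and-rescale.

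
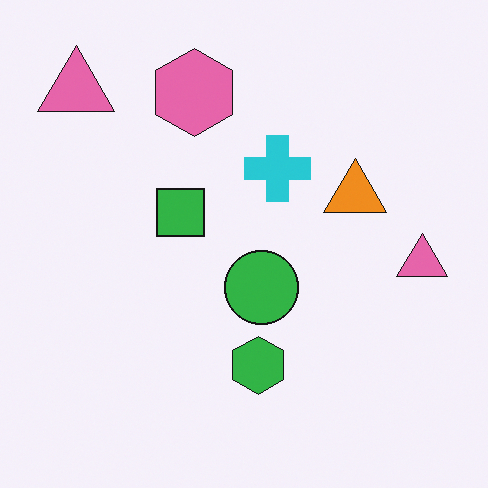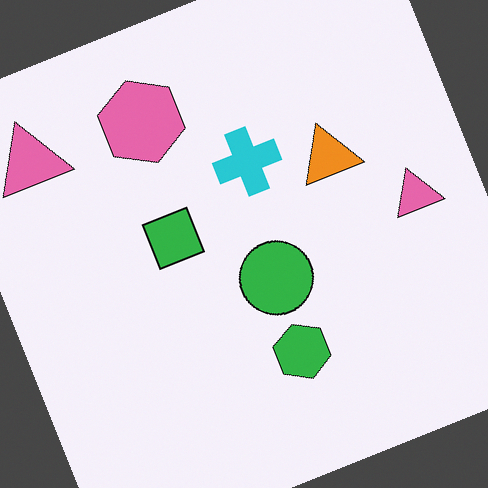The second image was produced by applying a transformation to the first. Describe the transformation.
The transformation is: rotated counter-clockwise by a moderate amount.

Every shape is tilted by the same angle and the image corners show triangular fill wedges — a whole-image rotation by a non-right angle.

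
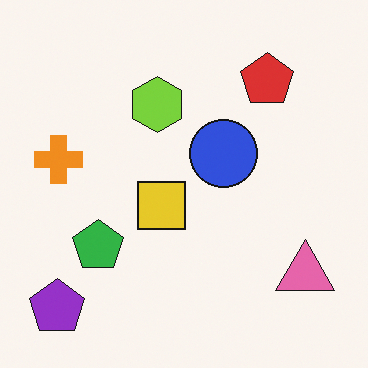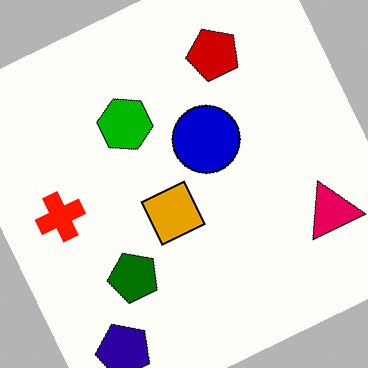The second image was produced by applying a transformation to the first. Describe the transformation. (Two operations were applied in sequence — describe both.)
It was given much higher contrast, then rotated counter-clockwise by a clearly visible amount.

Tones are pushed away from mid-grey across the whole image — a global contrast change. Every shape is tilted by the same angle and the image corners show triangular fill wedges — a whole-image rotation by a non-right angle.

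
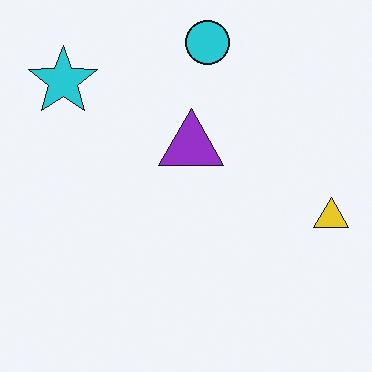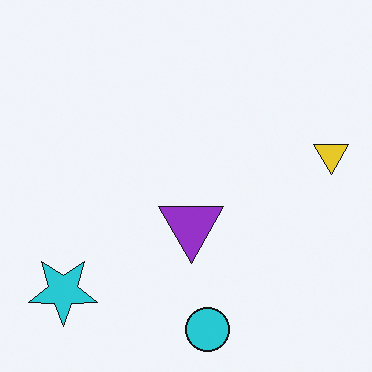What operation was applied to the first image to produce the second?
Flipped vertically (top ↔ bottom).

The cyan circle is in the top of the first image and the bottom of the second — shapes on opposite sides of the horizontal midline have swapped in a mirror flip.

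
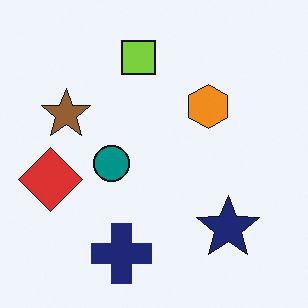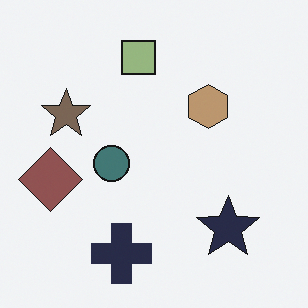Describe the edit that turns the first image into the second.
The image was made much more muted (saturation change).

All colors are more muted and greyish — a global saturation change.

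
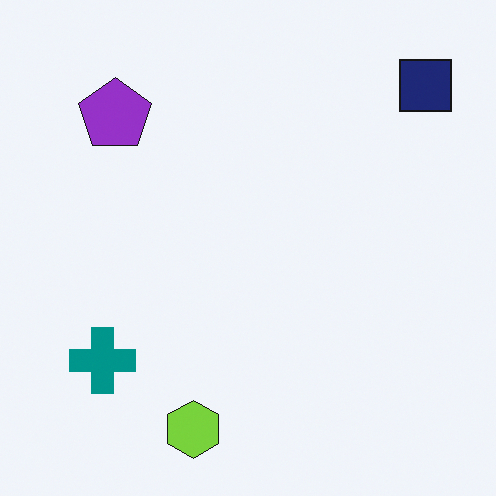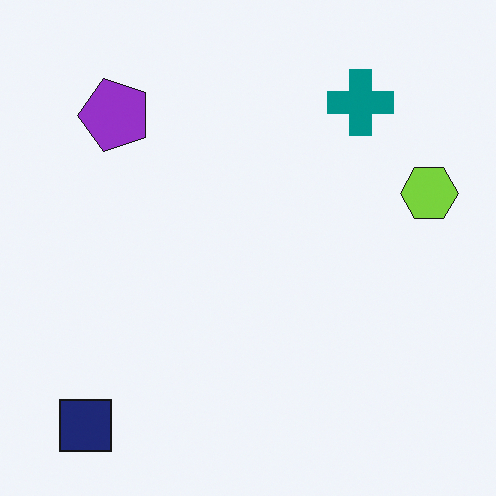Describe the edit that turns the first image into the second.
It was transposed (reflected across the top-left ↔ bottom-right diagonal).

Shapes have swapped their row and column positions — what was in the top-right is now in the bottom-left — a diagonal reflection.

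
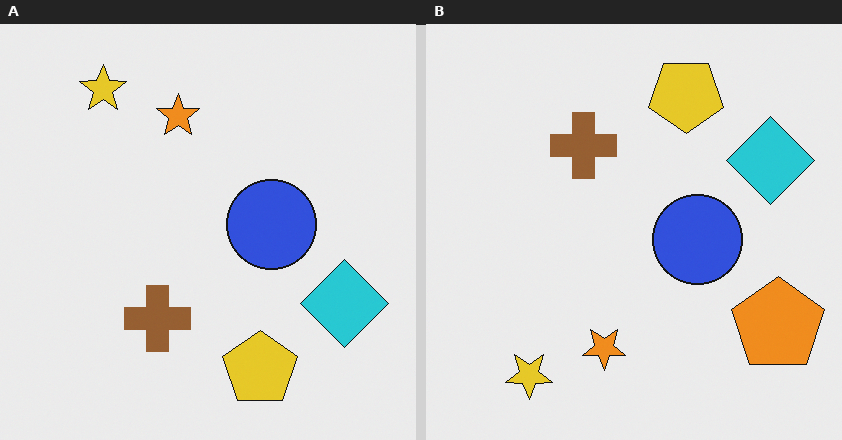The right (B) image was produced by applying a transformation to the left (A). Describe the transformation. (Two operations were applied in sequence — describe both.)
The image was flipped vertically (top ↔ bottom), then overlaid with an additional orange pentagon.

The yellow star is in the top-left of the left (A) image and the bottom-left of the right (B) — shapes on opposite sides of the horizontal midline have swapped in a mirror flip. An orange pentagon appears in the right (B) image that is absent from the left (A).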